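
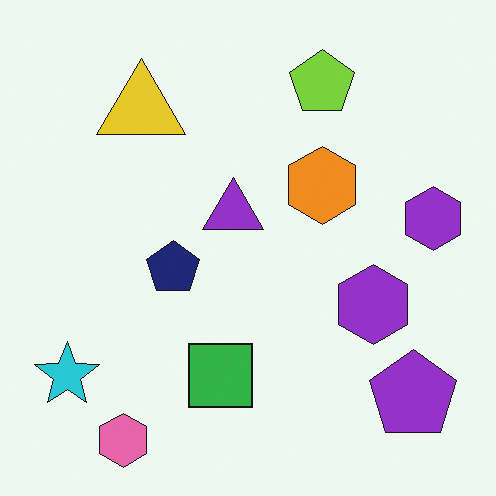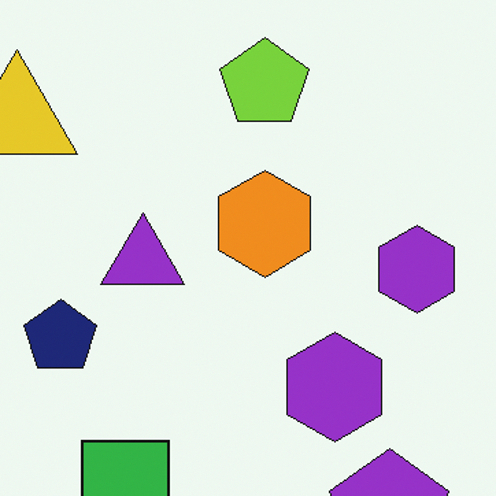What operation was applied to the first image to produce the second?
The second image is the first cropped to a modestly smaller region and rescaled.

The visible shapes are larger and the field of view is narrower; shapes near the original edges may be partly or wholly outside the frame — a crop-and-rescale.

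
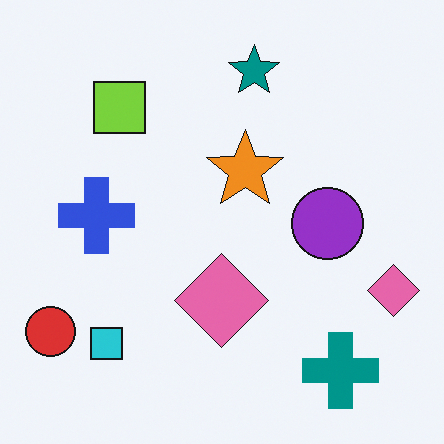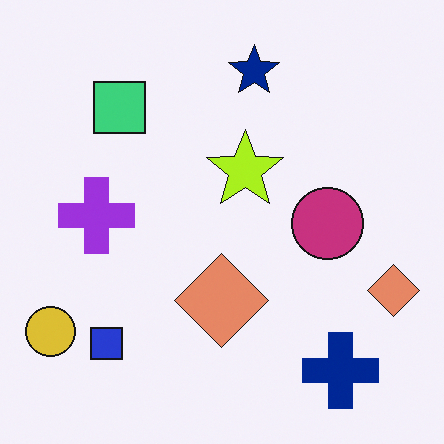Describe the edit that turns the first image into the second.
It was hue-shifted by a small amount.

Every shape's color has rotated by the same amount around the hue wheel — a uniform hue shift.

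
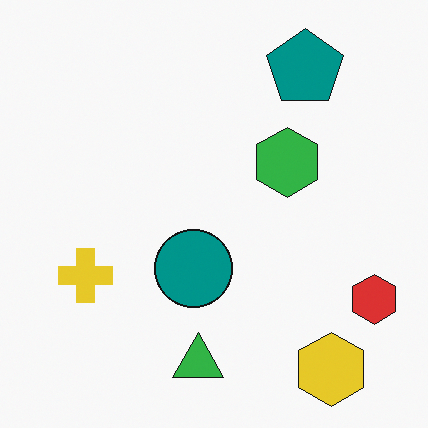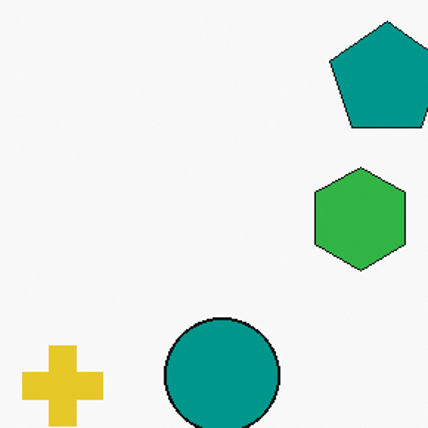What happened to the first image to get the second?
Cropped to a modestly smaller region and rescaled.

The visible shapes are larger and the field of view is narrower; shapes near the original edges may be partly or wholly outside the frame — a crop-and-rescale.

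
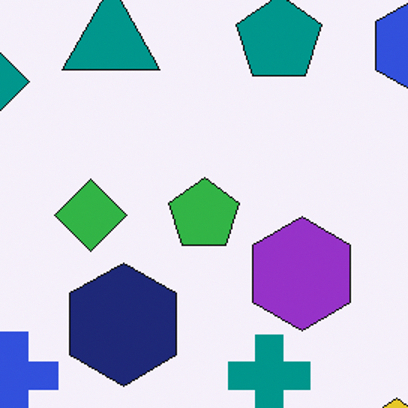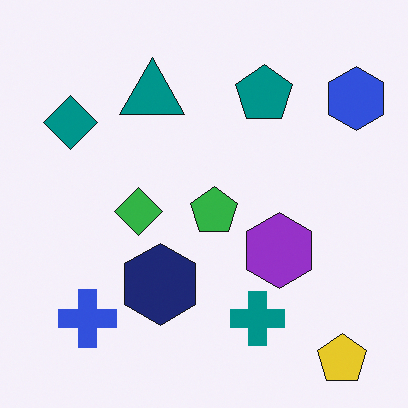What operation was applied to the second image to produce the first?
This is the original image cropped to a modestly smaller region and rescaled.

The visible shapes are larger and the field of view is narrower; shapes near the original edges may be partly or wholly outside the frame — a crop-and-rescale.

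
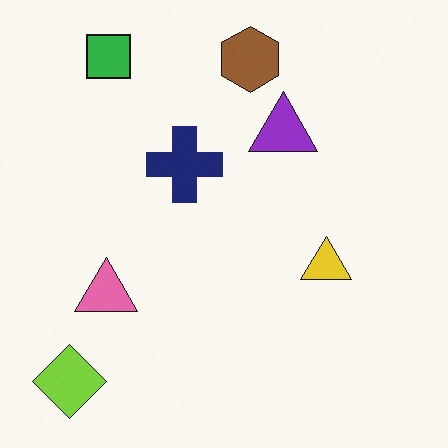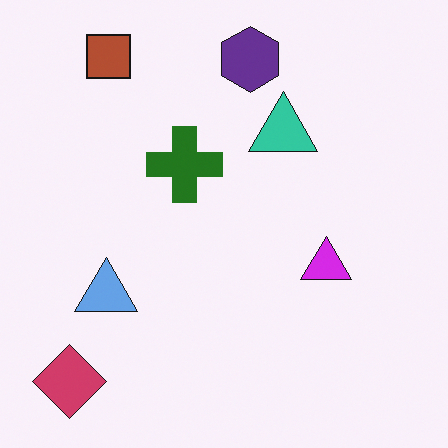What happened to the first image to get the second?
The transformation is: hue-shifted through roughly half the color wheel.

Every shape's color has rotated by the same amount around the hue wheel — a uniform hue shift.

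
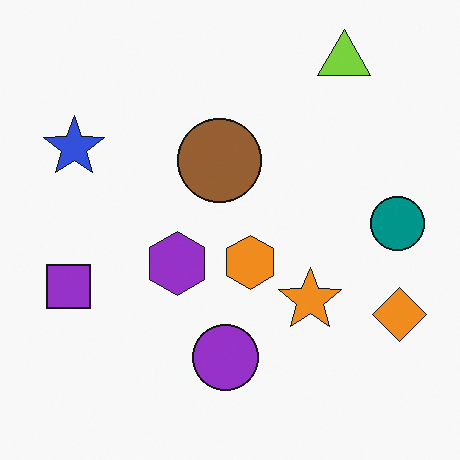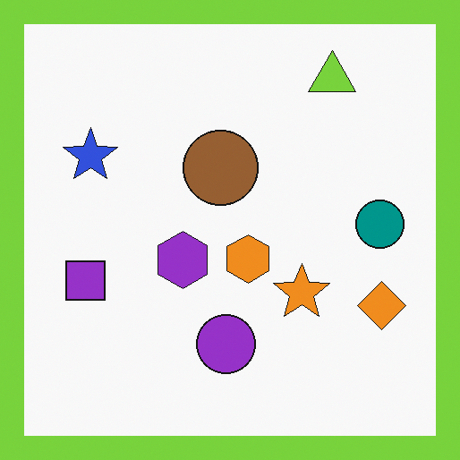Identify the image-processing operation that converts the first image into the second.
The image was framed with a lime border.

A solid lime frame runs around the edge of the second image, with the content slightly shrunk inside it.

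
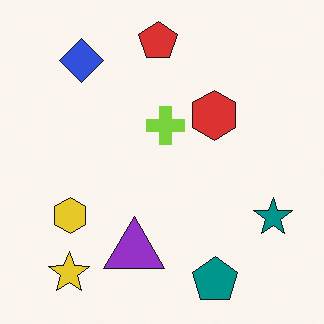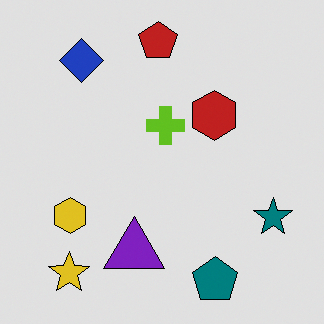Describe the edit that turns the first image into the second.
This is the original image posterized to a reduced palette.

Each flat color has snapped to a coarser quantized level — most visibly, the near-white background has dropped to a flat grey.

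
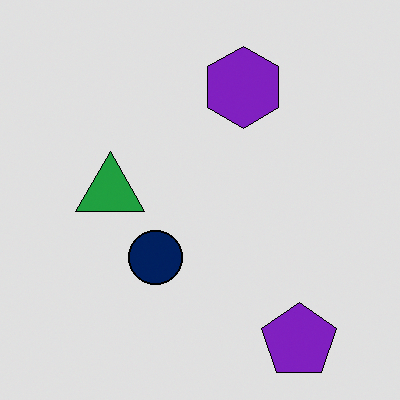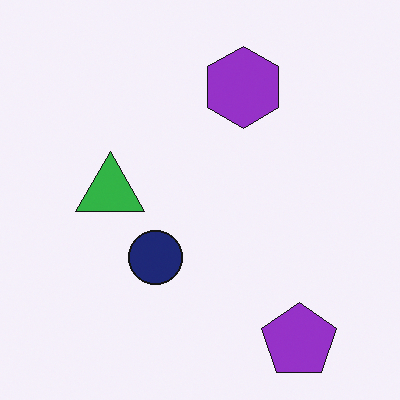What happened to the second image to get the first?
This is the original image moderately posterized.

Each flat color has snapped to a coarser quantized level — most visibly, the near-white background has dropped to a flat grey.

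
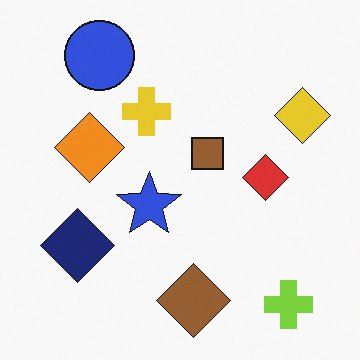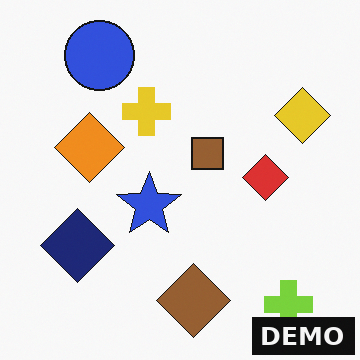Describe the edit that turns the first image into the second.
The second image is the first watermarked with the text "DEMO" in the lower-right corner.

A dark label reading "DEMO" appears in the lower-right corner.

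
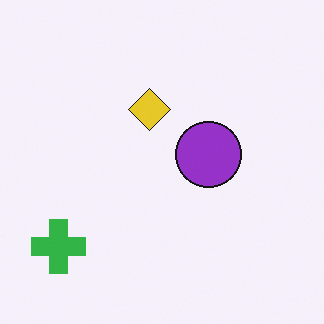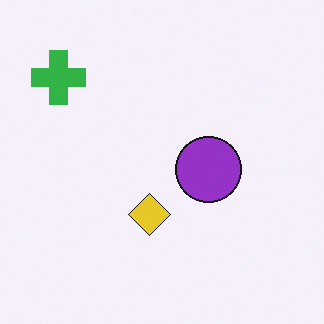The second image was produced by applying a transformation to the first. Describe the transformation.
This is the original image flipped vertically (top ↔ bottom).

The green cross is in the bottom-left of the first image and the top-left of the second — shapes on opposite sides of the horizontal midline have swapped in a mirror flip.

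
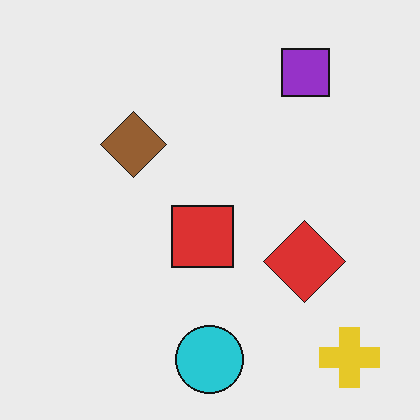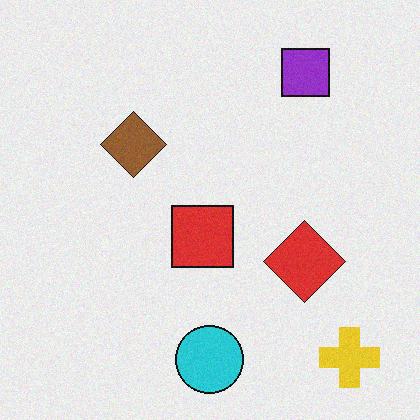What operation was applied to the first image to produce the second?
It was degraded with subtle gaussian noise.

Random speckle covers the whole image, including the flat background.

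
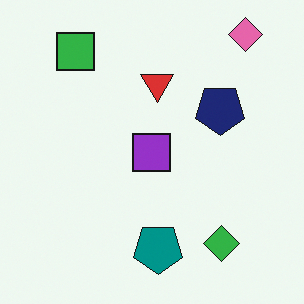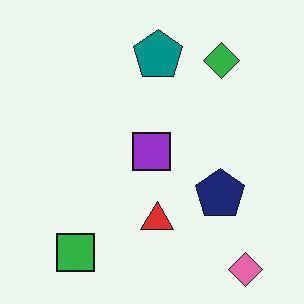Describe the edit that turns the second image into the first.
It was flipped vertically (top ↔ bottom).

The pink diamond is in the bottom-right of the second image and the top-right of the first — shapes on opposite sides of the horizontal midline have swapped in a mirror flip.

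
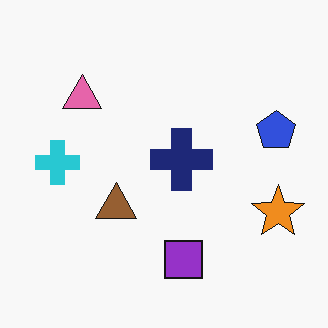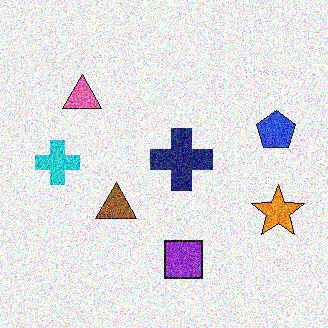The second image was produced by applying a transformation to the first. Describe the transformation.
The image was degraded with heavy additive noise.

Random speckle covers the whole image, including the flat background.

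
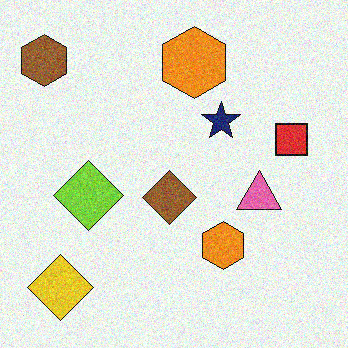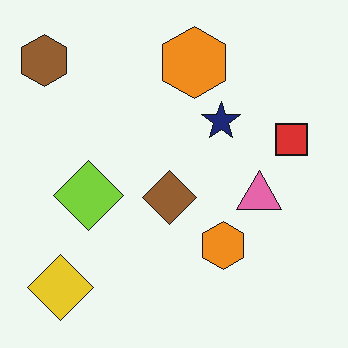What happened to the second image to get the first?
The transformation is: degraded with moderate additive noise.

Random speckle covers the whole image, including the flat background.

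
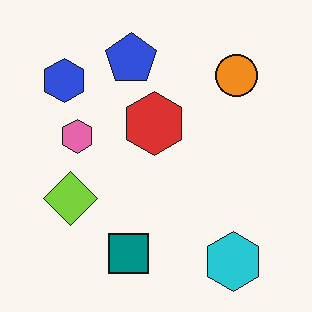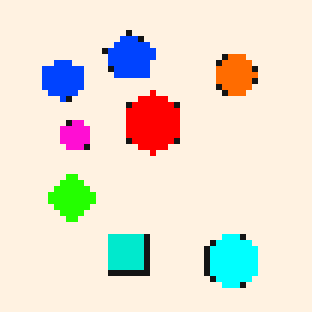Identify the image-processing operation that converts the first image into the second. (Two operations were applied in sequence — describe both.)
The second image is the first pixelated into visible square blocks, then made much more vivid (saturation change).

Shapes are reduced to large square blocks; fine edges and outlines are lost — a downscale-then-upscale (mosaic) effect. All colors are more vivid — a global saturation change.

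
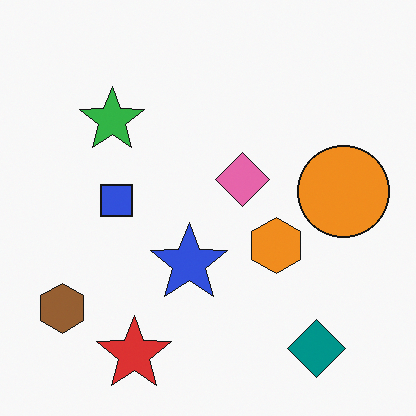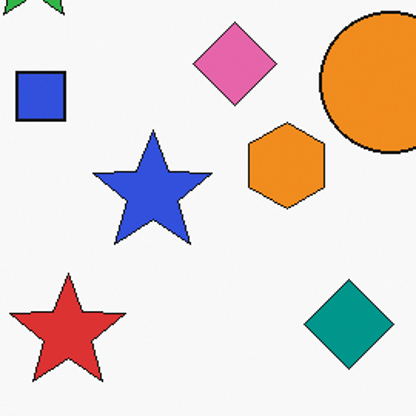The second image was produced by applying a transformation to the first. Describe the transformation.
This is the original image cropped to a modestly smaller region and rescaled.

The visible shapes are larger and the field of view is narrower; shapes near the original edges may be partly or wholly outside the frame — a crop-and-rescale.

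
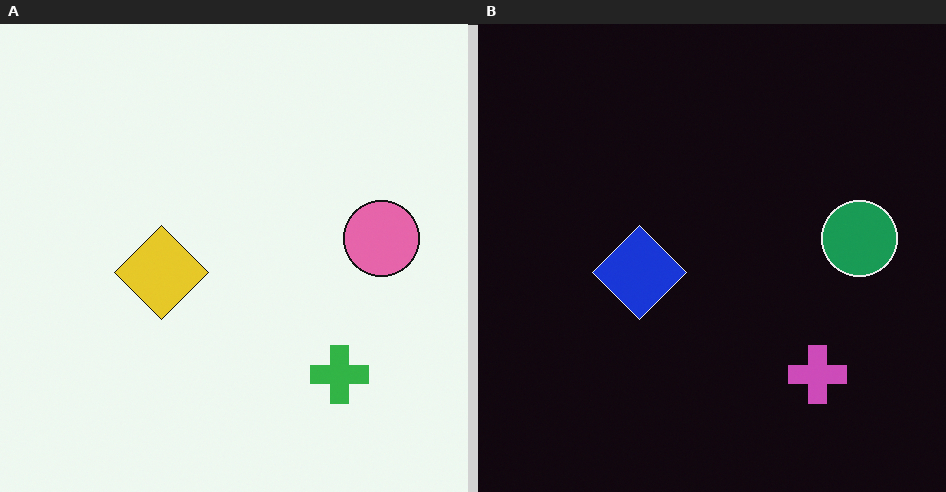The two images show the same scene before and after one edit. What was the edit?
Color-inverted (negative).

The light background has become dark and every shape's color is its complement — a photographic negative.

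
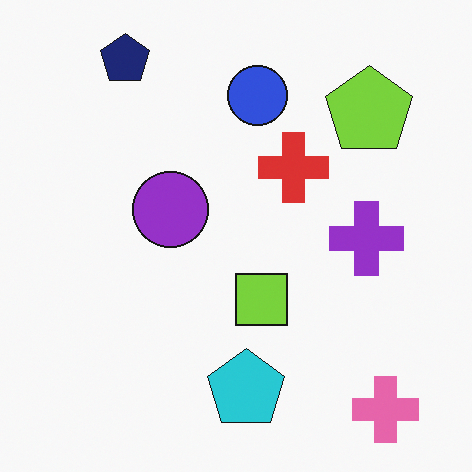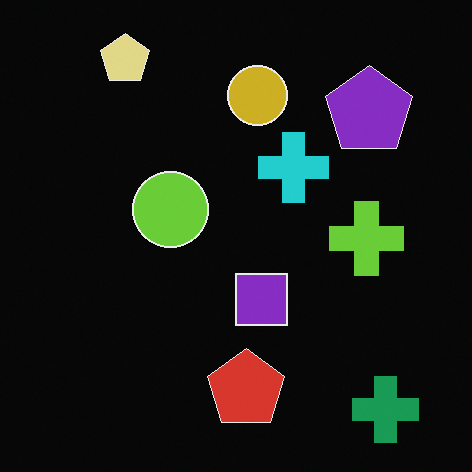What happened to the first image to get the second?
Color-inverted (negative).

The light background has become dark and every shape's color is its complement — a photographic negative.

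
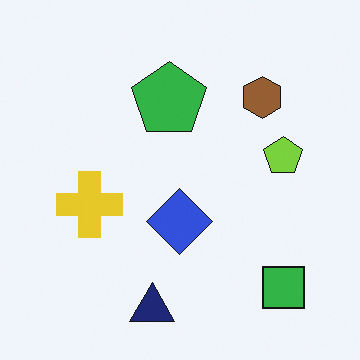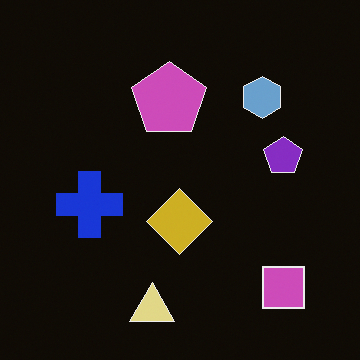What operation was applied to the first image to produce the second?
The transformation is: color-inverted (negative).

The light background has become dark and every shape's color is its complement — a photographic negative.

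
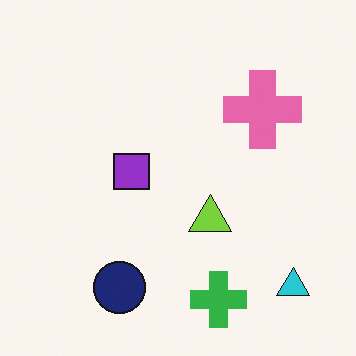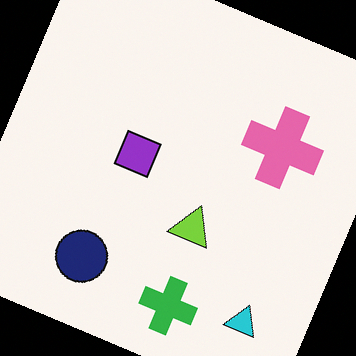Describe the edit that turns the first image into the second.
The image was rotated clockwise by a clearly visible amount.

Every shape is tilted by the same angle and the image corners show triangular fill wedges — a whole-image rotation by a non-right angle.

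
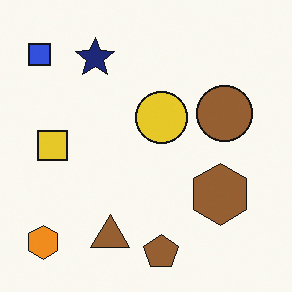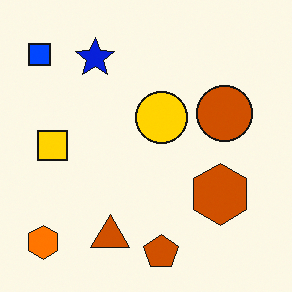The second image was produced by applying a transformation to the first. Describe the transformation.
The image was made much more vivid (saturation change).

All colors are more vivid — a global saturation change.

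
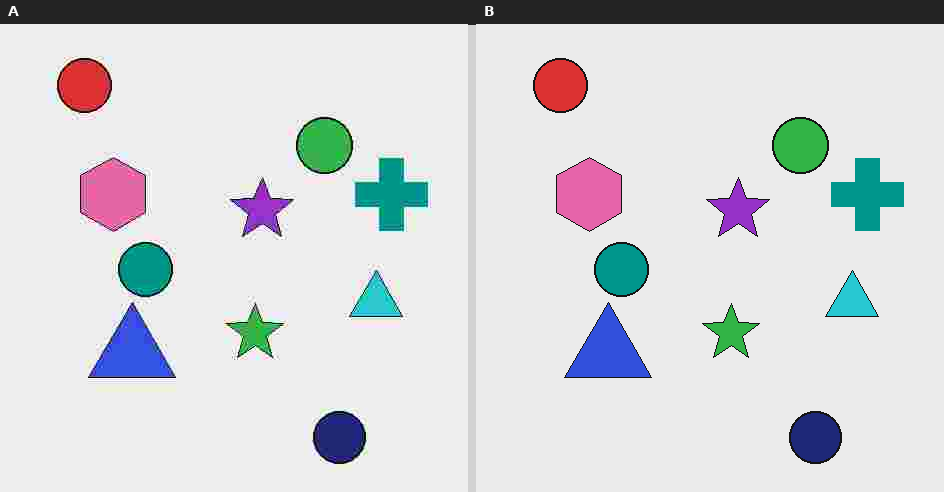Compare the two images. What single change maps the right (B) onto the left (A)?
The image was heavily JPEG-compressed with obvious blocking artifacts.

Blocky 8×8 compression artifacts appear around shape edges and the flat background shows ringing — characteristic JPEG degradation.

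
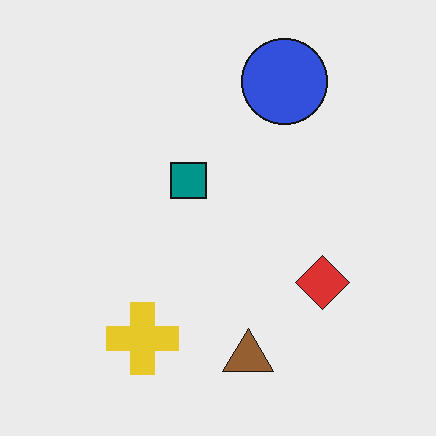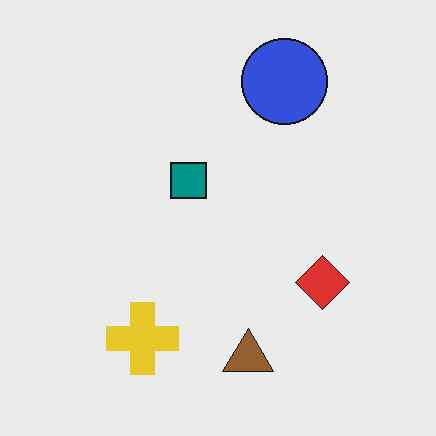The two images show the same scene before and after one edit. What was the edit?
The transformation is: JPEG-compressed with visible artifacts.

Blocky 8×8 compression artifacts appear around shape edges and the flat background shows ringing — characteristic JPEG degradation.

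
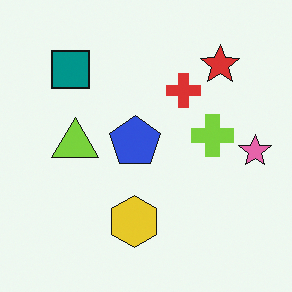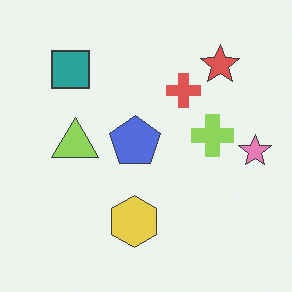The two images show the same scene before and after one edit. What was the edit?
The transformation is: given slightly reduced contrast.

Tones are pushed toward mid-grey across the whole image — a global contrast change.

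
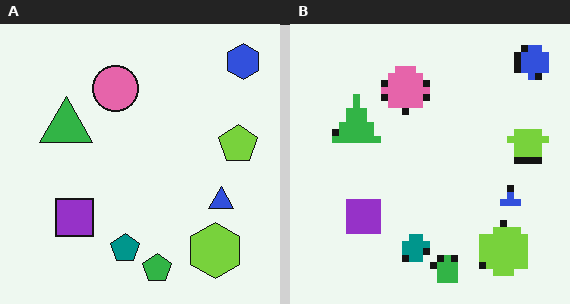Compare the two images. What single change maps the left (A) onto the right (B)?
This is the original image pixelated into visible square blocks.

Shapes are reduced to large square blocks; fine edges and outlines are lost — a downscale-then-upscale (mosaic) effect.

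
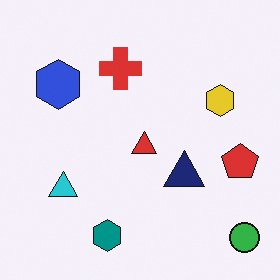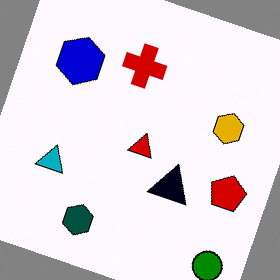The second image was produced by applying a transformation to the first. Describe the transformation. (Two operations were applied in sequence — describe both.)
The second image is the first given much higher contrast, then rotated clockwise by a clearly visible amount.

Tones are pushed away from mid-grey across the whole image — a global contrast change. Every shape is tilted by the same angle and the image corners show triangular fill wedges — a whole-image rotation by a non-right angle.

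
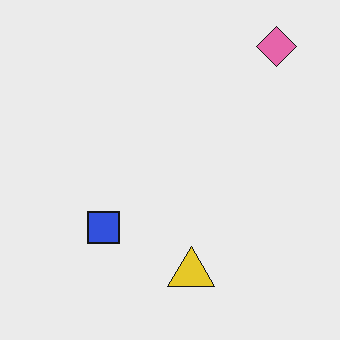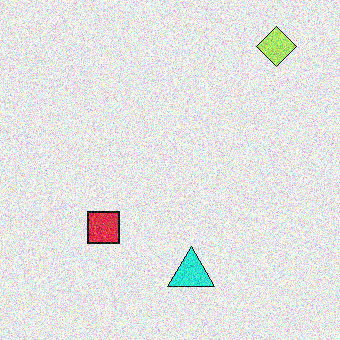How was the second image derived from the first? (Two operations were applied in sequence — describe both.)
This is the original image hue-shifted by a moderate amount, then degraded with visible gaussian noise.

Every shape's color has rotated by the same amount around the hue wheel — a uniform hue shift. Random speckle covers the whole image, including the flat background.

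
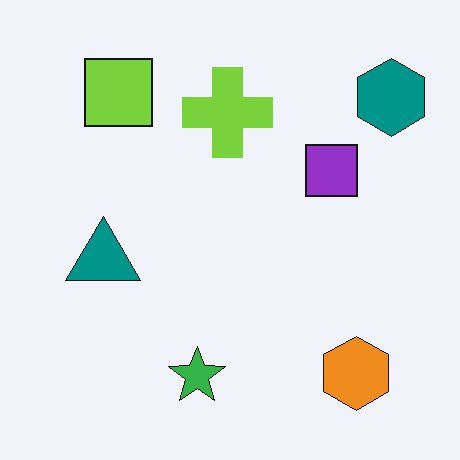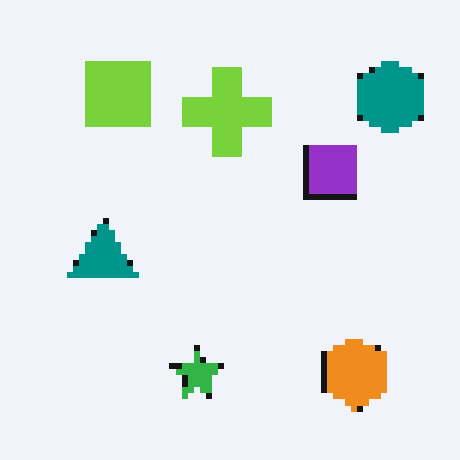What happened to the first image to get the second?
The image was pixelated into visible square blocks.

Shapes are reduced to large square blocks; fine edges and outlines are lost — a downscale-then-upscale (mosaic) effect.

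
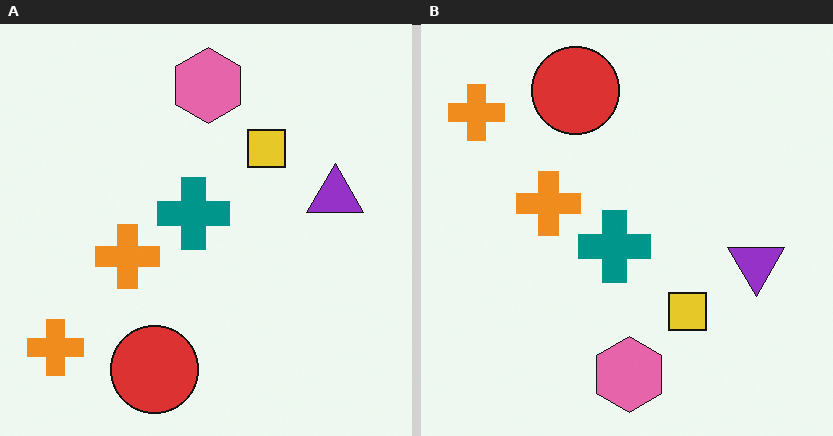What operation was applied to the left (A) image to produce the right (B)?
It was flipped vertically (top ↔ bottom).

The pink hexagon is in the top of the left (A) image and the bottom of the right (B) — shapes on opposite sides of the horizontal midline have swapped in a mirror flip.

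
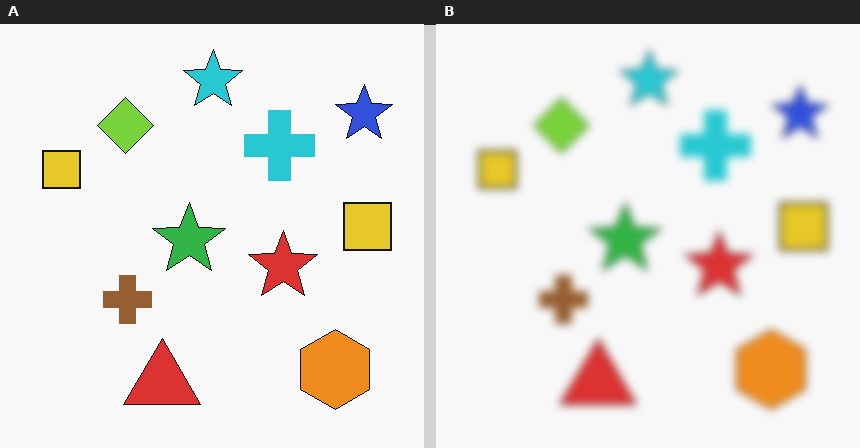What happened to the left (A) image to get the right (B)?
The right (B) image is the left (A) moderately blurred.

Shape edges and outlines are uniformly softened across the whole image.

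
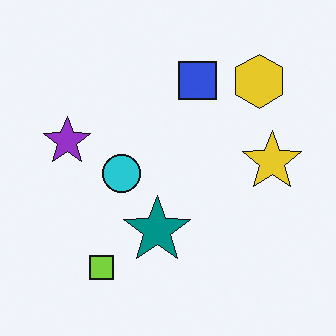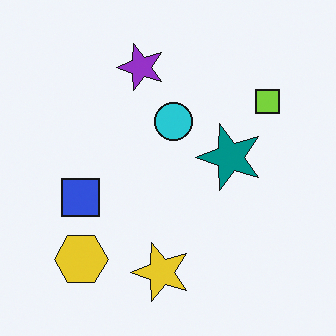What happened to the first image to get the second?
It was transposed (reflected across the top-left ↔ bottom-right diagonal).

Shapes have swapped their row and column positions — what was in the top-right is now in the bottom-left — a diagonal reflection.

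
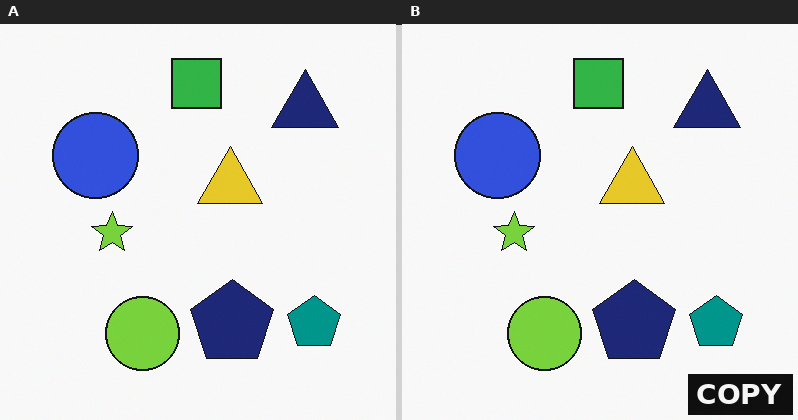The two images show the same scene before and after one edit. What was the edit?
This is the original image watermarked with the text "COPY" in the lower-right corner.

A dark label reading "COPY" appears in the lower-right corner.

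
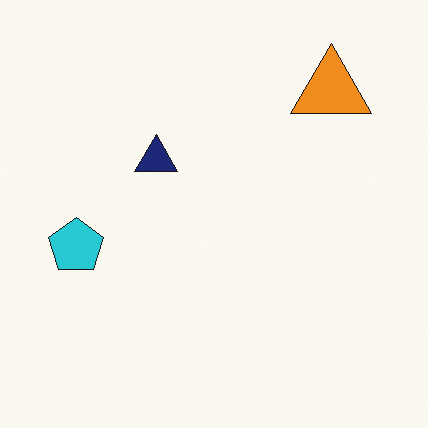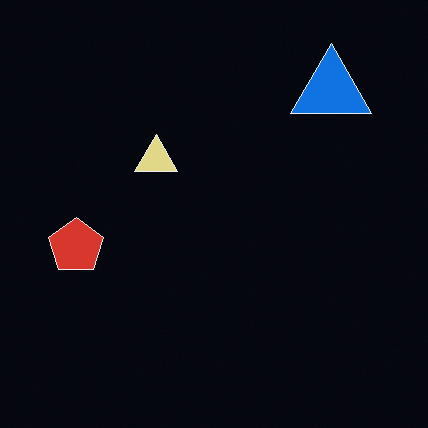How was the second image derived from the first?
The transformation is: color-inverted (negative).

The light background has become dark and every shape's color is its complement — a photographic negative.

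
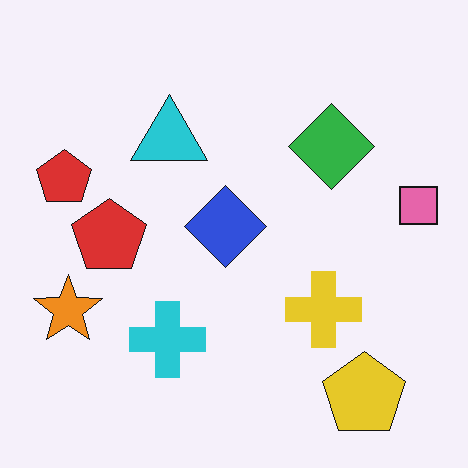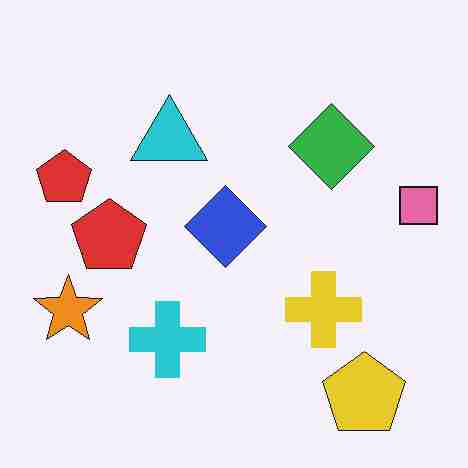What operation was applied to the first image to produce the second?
The transformation is: degraded with heavy JPEG compression.

Blocky 8×8 compression artifacts appear around shape edges and the flat background shows ringing — characteristic JPEG degradation.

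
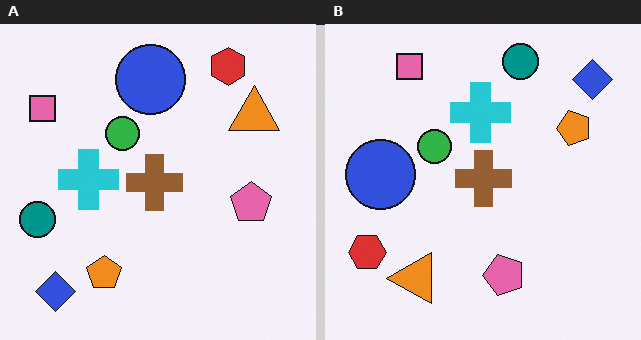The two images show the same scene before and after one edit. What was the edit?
The right (B) image is the left (A) transposed (reflected across the top-left ↔ bottom-right diagonal).

Shapes have swapped their row and column positions — what was in the top-right is now in the bottom-left — a diagonal reflection.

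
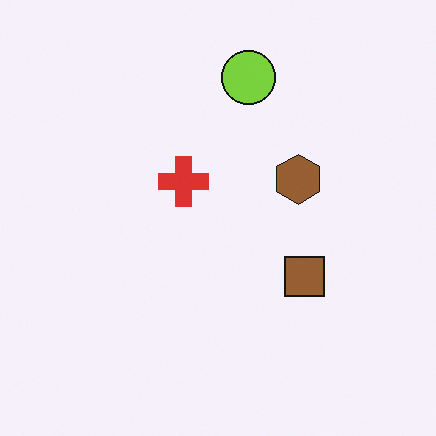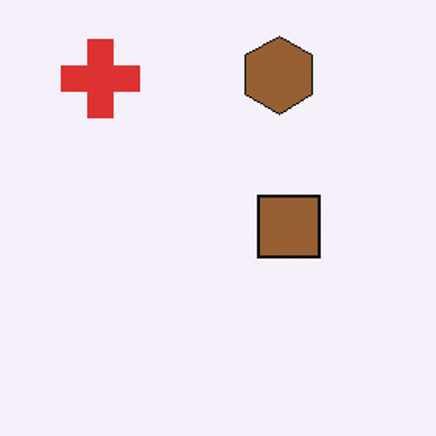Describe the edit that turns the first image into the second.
The image was cropped slightly and scaled back up.

The visible shapes are larger and the field of view is narrower; shapes near the original edges may be partly or wholly outside the frame — a crop-and-rescale.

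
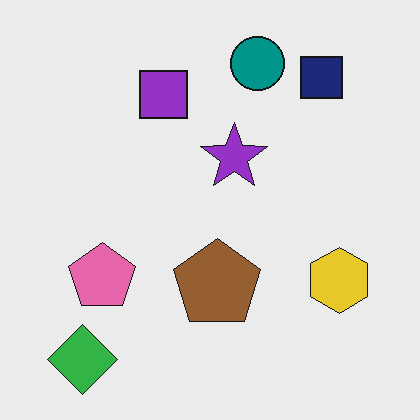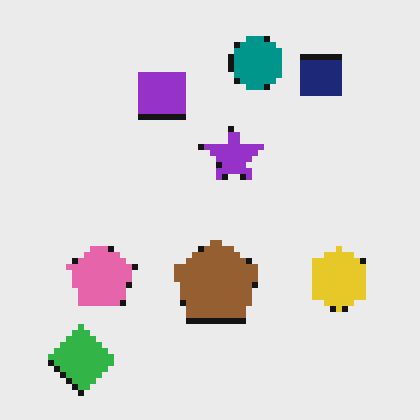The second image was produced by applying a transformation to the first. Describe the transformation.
The transformation is: pixelated into visible square blocks.

Shapes are reduced to large square blocks; fine edges and outlines are lost — a downscale-then-upscale (mosaic) effect.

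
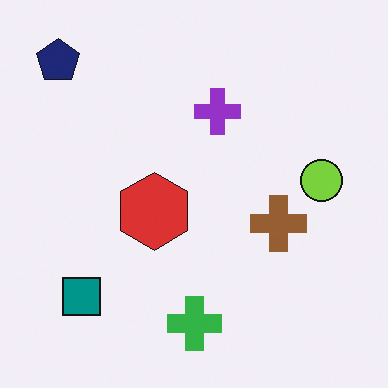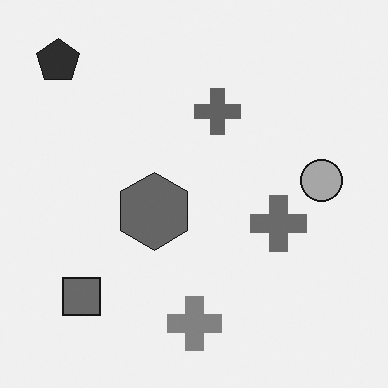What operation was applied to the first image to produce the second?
This is the original image converted to grayscale.

All color is removed — every shape is now a shade of grey.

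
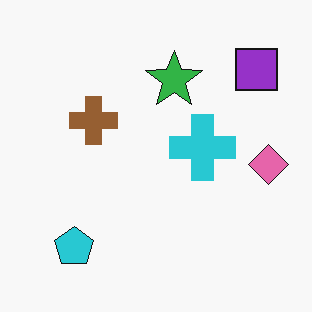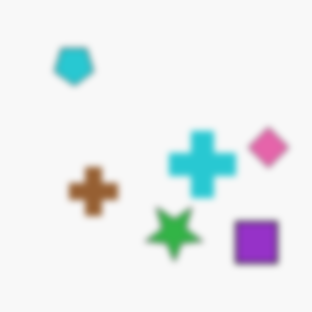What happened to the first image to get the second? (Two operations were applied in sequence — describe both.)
The image was flipped vertically (top ↔ bottom), then moderately blurred.

The cyan pentagon is in the bottom-left of the first image and the top-left of the second — shapes on opposite sides of the horizontal midline have swapped in a mirror flip. Shape edges and outlines are uniformly softened across the whole image.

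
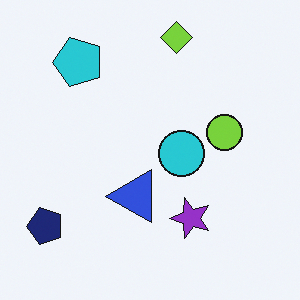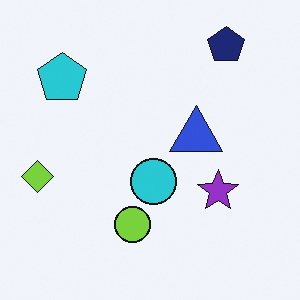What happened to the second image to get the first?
The image was transposed (reflected across the top-left ↔ bottom-right diagonal).

Shapes have swapped their row and column positions — what was in the top-right is now in the bottom-left — a diagonal reflection.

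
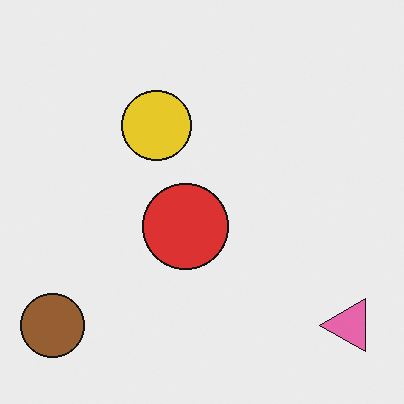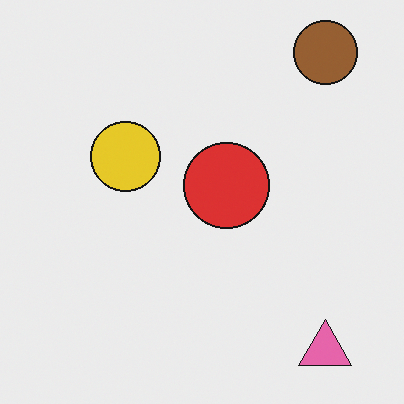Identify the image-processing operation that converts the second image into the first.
The image was transposed (reflected across the top-left ↔ bottom-right diagonal).

Shapes have swapped their row and column positions — what was in the top-right is now in the bottom-left — a diagonal reflection.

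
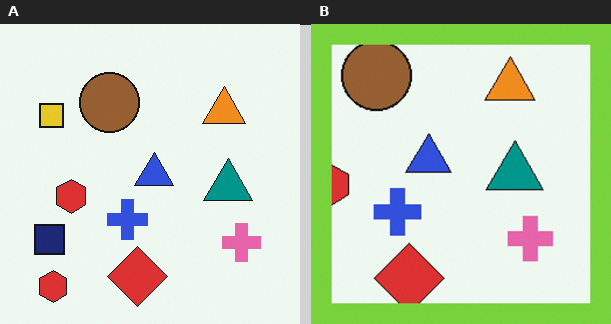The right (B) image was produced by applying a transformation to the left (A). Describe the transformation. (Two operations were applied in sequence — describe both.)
The transformation is: cropped slightly and scaled back up, then framed with a lime border.

The visible shapes are larger and the field of view is narrower; shapes near the original edges may be partly or wholly outside the frame — a crop-and-rescale. A solid lime frame runs around the edge of the right (B) image, with the content slightly shrunk inside it.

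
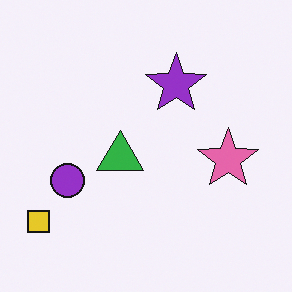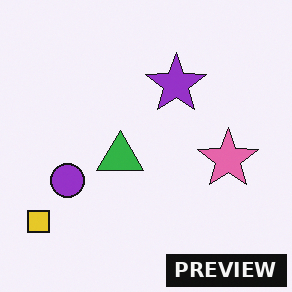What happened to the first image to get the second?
The transformation is: watermarked with the text "PREVIEW" in the lower-right corner.

A dark label reading "PREVIEW" appears in the lower-right corner.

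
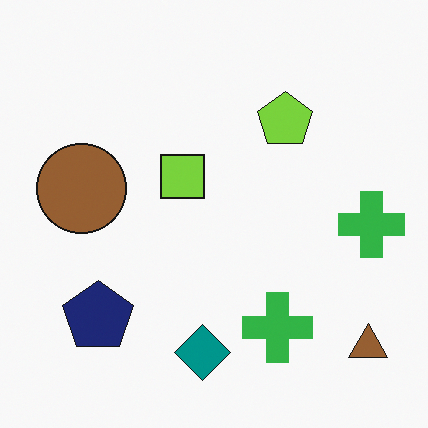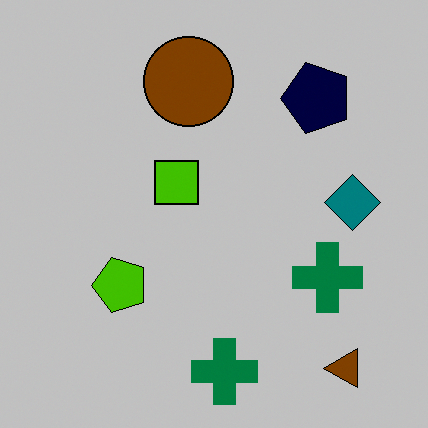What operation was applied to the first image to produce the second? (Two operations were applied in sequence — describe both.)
It was heavily posterized to just a handful of flat colors, then transposed (reflected across the top-left ↔ bottom-right diagonal).

Each flat color has snapped to a coarser quantized level — most visibly, the near-white background has dropped to a flat grey. Shapes have swapped their row and column positions — what was in the top-right is now in the bottom-left — a diagonal reflection.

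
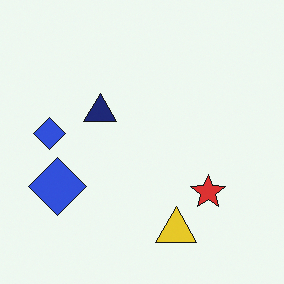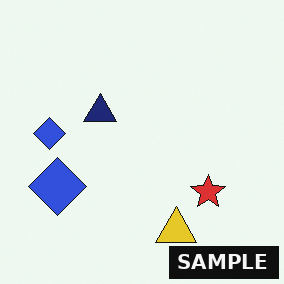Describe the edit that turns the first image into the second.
Watermarked with the text "SAMPLE" in the lower-right corner.

A dark label reading "SAMPLE" appears in the lower-right corner.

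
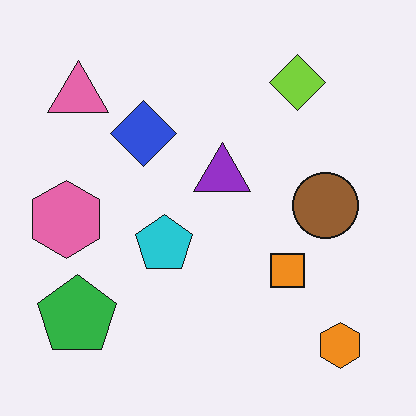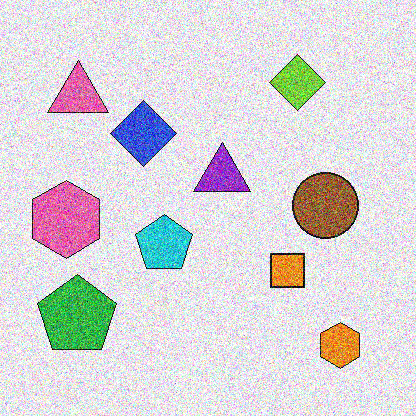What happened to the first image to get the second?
This is the original image degraded with a thick layer of grain.

Random speckle covers the whole image, including the flat background.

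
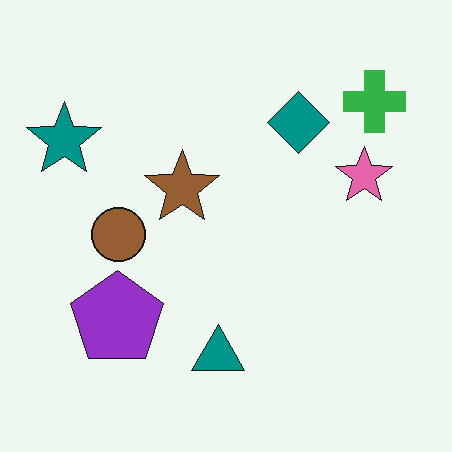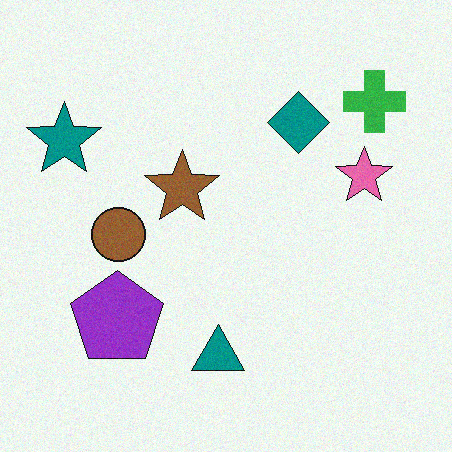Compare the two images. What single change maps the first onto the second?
The transformation is: degraded with subtle gaussian noise.

Random speckle covers the whole image, including the flat background.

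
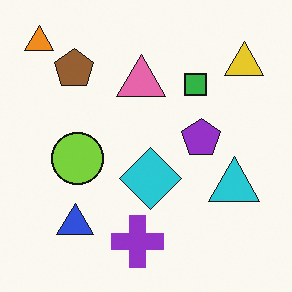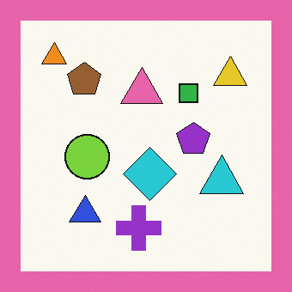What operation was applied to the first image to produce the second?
Framed with a pink border.

A solid pink frame runs around the edge of the second image, with the content slightly shrunk inside it.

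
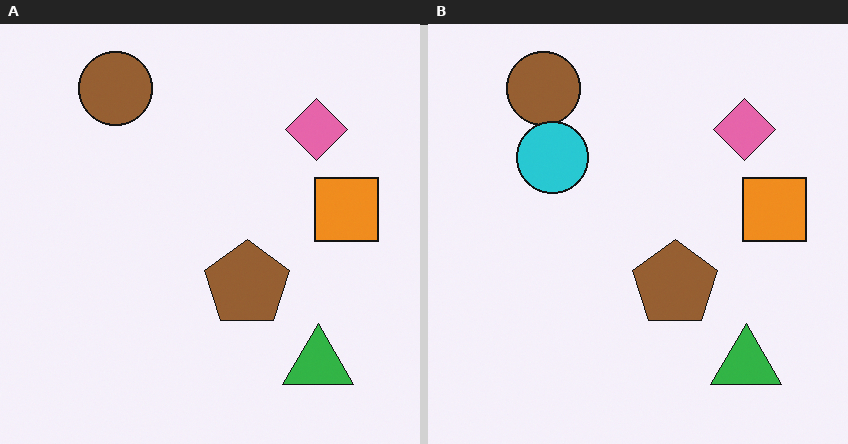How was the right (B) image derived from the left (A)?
It was overlaid with an additional cyan circle.

A cyan circle appears in the right (B) image that is absent from the left (A).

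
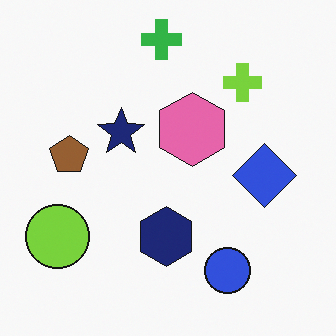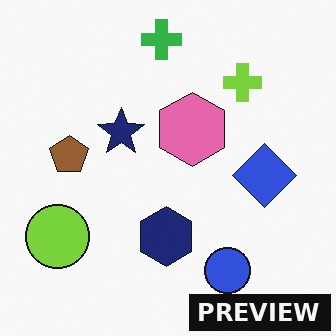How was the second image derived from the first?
This is the original image watermarked with the text "PREVIEW" in the lower-right corner.

A dark label reading "PREVIEW" appears in the lower-right corner.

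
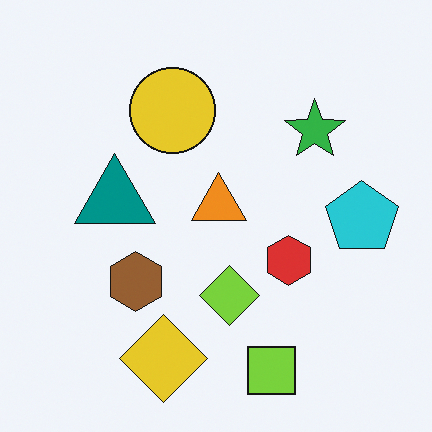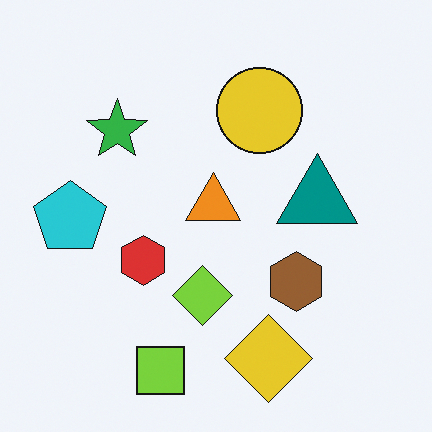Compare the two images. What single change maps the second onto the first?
The first image is the second flipped horizontally (left ↔ right).

The cyan pentagon is in the left of the second image and the right of the first — shapes on opposite sides of the vertical midline have swapped in a mirror flip.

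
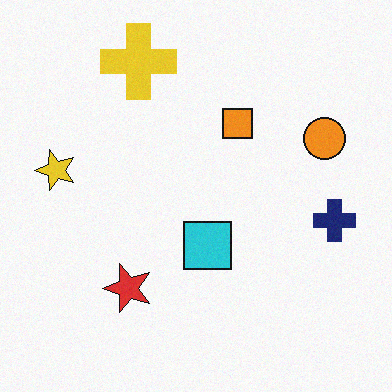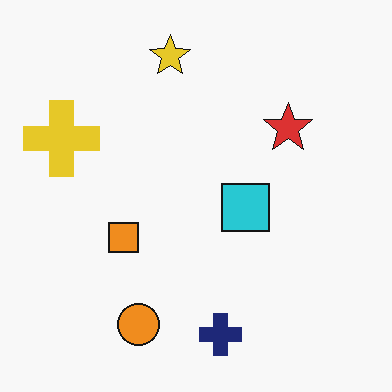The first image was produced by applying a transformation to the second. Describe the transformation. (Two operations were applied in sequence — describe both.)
It was transposed (reflected across the top-left ↔ bottom-right diagonal), then degraded with a light layer of grain.

Shapes have swapped their row and column positions — what was in the top-right is now in the bottom-left — a diagonal reflection. Random speckle covers the whole image, including the flat background.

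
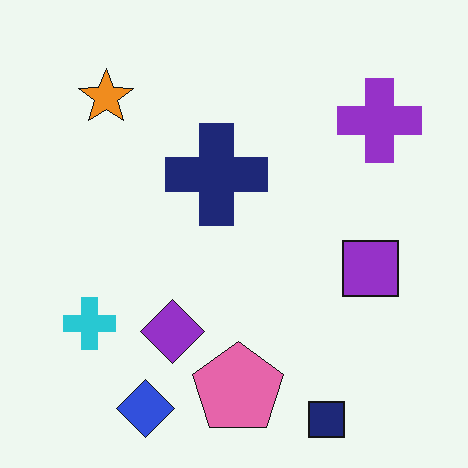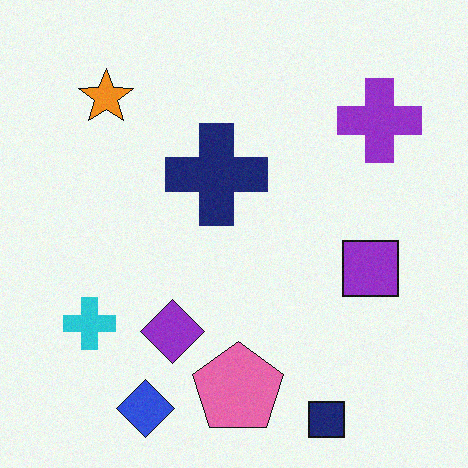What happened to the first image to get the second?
The transformation is: degraded with light additive noise.

Random speckle covers the whole image, including the flat background.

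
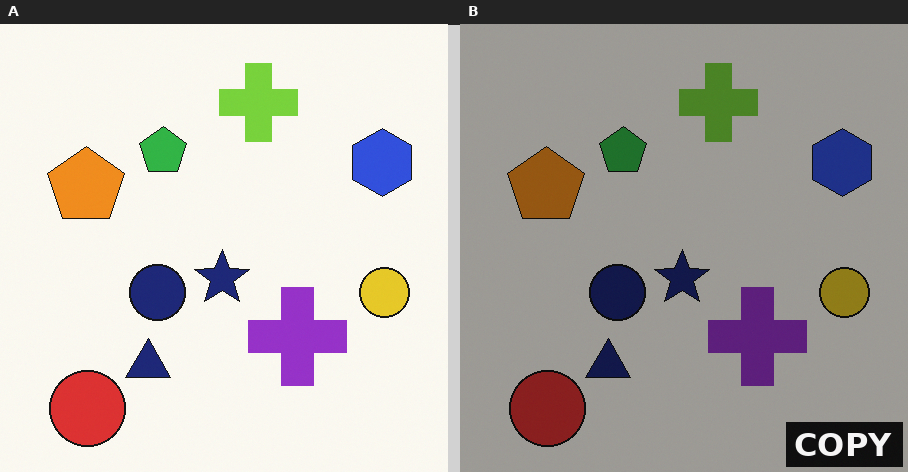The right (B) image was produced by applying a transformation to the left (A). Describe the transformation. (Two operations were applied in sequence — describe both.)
Darkened a lot, then watermarked with the text "COPY" in the lower-right corner.

Every pixel — background and shapes alike — is uniformly darkened. A dark label reading "COPY" appears in the lower-right corner.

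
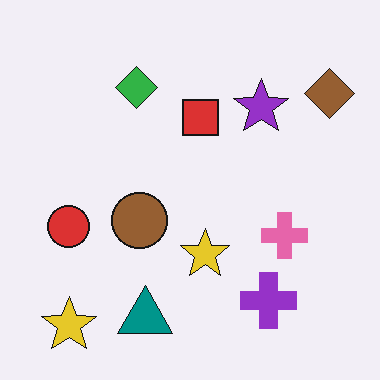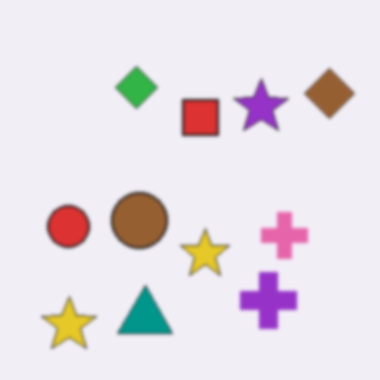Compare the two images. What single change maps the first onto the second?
The transformation is: given a subtle gaussian blur.

Shape edges and outlines are uniformly softened across the whole image.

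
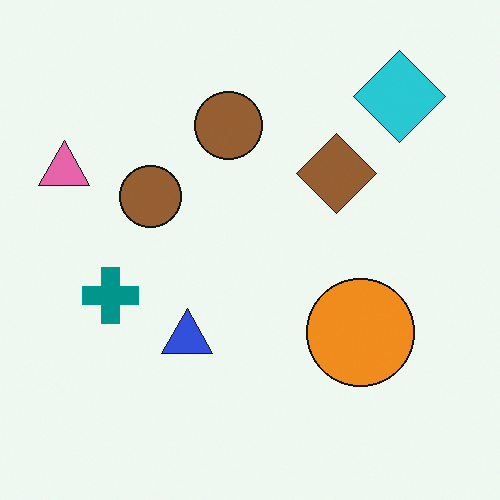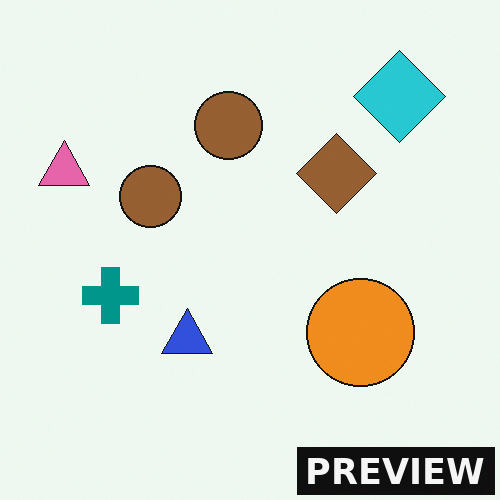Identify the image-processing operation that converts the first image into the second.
It was watermarked with the text "PREVIEW" in the lower-right corner.

A dark label reading "PREVIEW" appears in the lower-right corner.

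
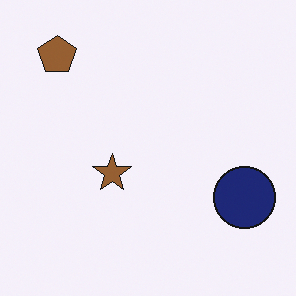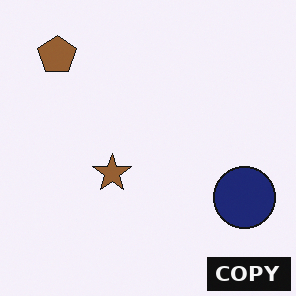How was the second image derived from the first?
The transformation is: watermarked with the text "COPY" in the lower-right corner.

A dark label reading "COPY" appears in the lower-right corner.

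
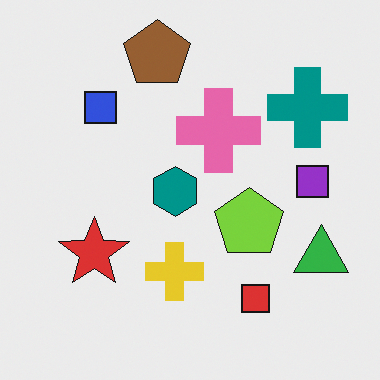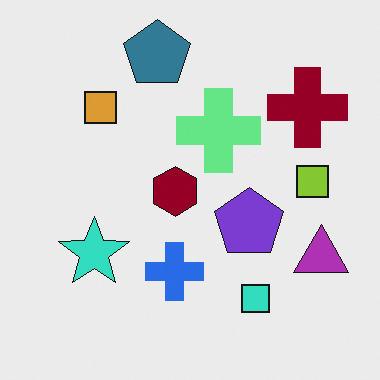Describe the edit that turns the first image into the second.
The second image is the first hue-shifted through roughly half the color wheel.

Every shape's color has rotated by the same amount around the hue wheel — a uniform hue shift.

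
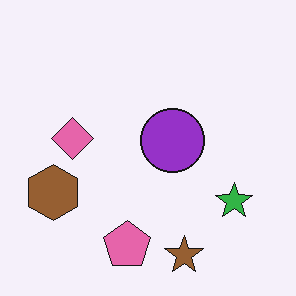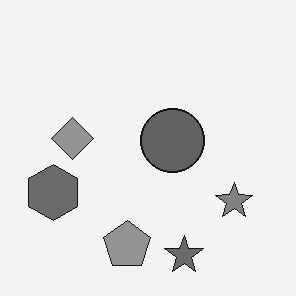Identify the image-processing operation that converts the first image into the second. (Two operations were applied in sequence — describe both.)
It was converted to grayscale, then JPEG-compressed with visible artifacts.

All color is removed — every shape is now a shade of grey. Blocky 8×8 compression artifacts appear around shape edges and the flat background shows ringing — characteristic JPEG degradation.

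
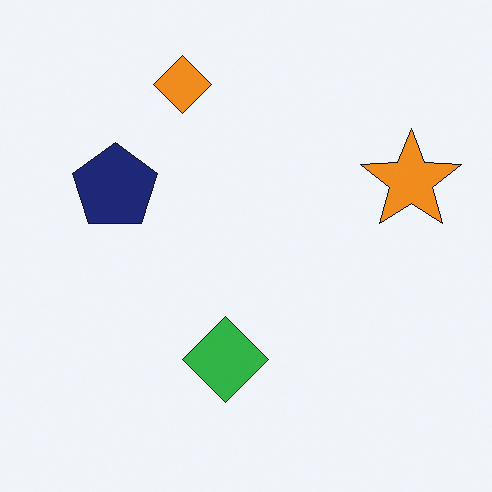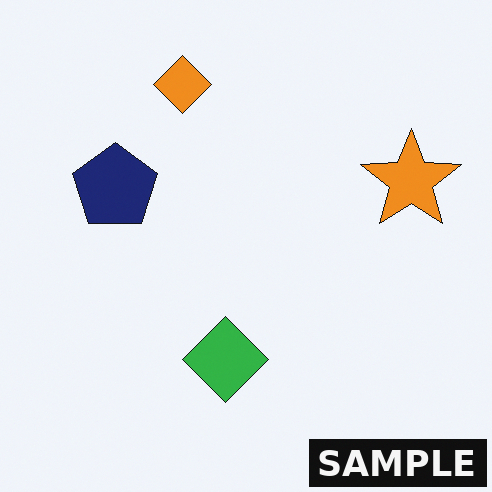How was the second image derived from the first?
The second image is the first watermarked with the text "SAMPLE" in the lower-right corner.

A dark label reading "SAMPLE" appears in the lower-right corner.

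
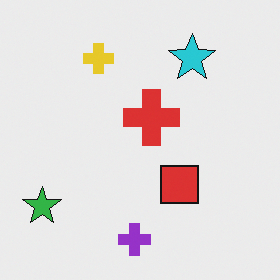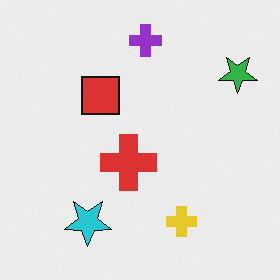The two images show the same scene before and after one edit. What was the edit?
The second image is the first rotated 180°.

The green star sits in the bottom-left of the first image and the top-right of the second — consistent with a whole-image 180° rotation.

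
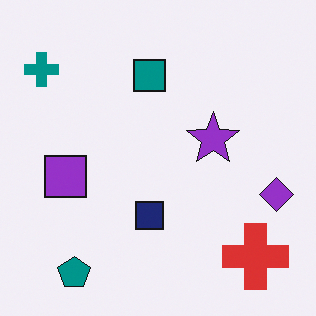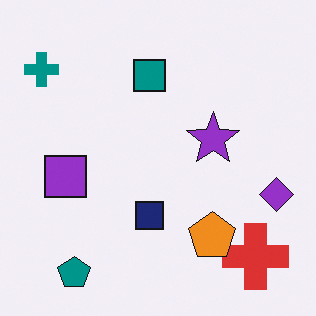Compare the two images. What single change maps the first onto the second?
The second image is the first overlaid with an additional orange pentagon.

An orange pentagon appears in the second image that is absent from the first.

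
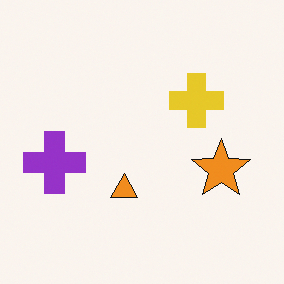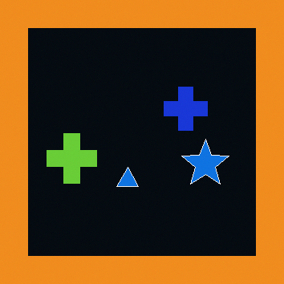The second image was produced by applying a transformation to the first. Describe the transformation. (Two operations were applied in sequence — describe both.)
This is the original image color-inverted (negative), then framed with a orange border.

The light background has become dark and every shape's color is its complement — a photographic negative. A solid orange frame runs around the edge of the second image, with the content slightly shrunk inside it.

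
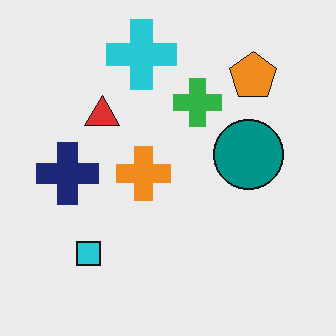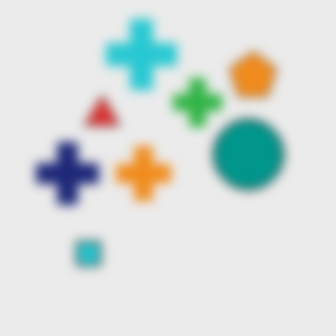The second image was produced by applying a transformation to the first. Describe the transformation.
Strongly gaussian-blurred.

Shape edges and outlines are uniformly softened across the whole image.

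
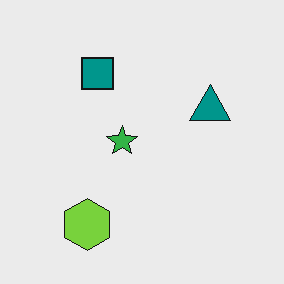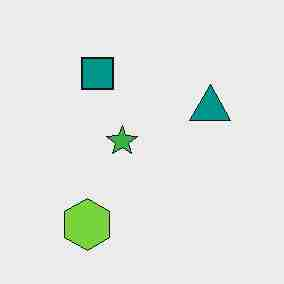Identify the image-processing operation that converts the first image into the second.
It was degraded with heavy JPEG compression.

Blocky 8×8 compression artifacts appear around shape edges and the flat background shows ringing — characteristic JPEG degradation.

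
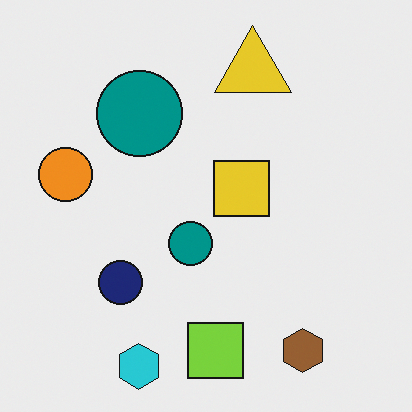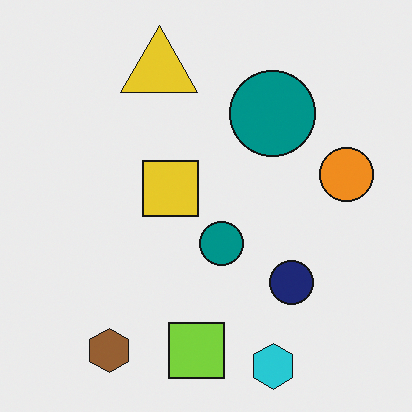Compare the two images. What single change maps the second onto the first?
This is the original image flipped horizontally (left ↔ right).

The orange circle is in the right of the second image and the left of the first — shapes on opposite sides of the vertical midline have swapped in a mirror flip.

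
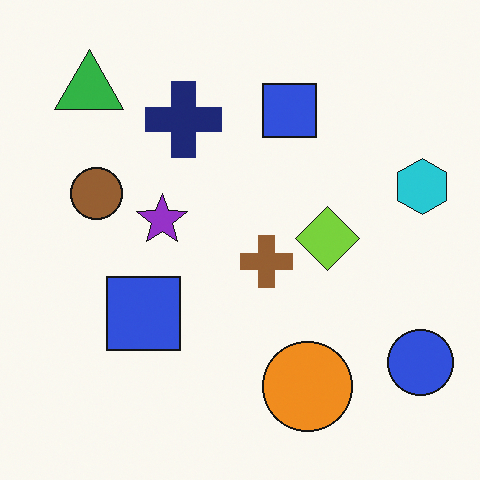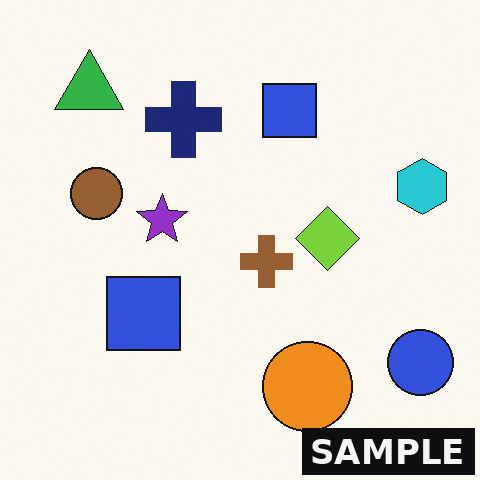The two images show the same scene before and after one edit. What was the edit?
The transformation is: watermarked with the text "SAMPLE" in the lower-right corner.

A dark label reading "SAMPLE" appears in the lower-right corner.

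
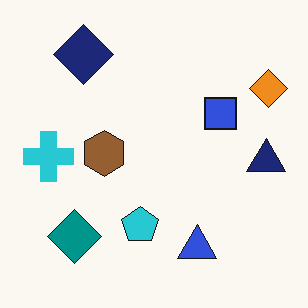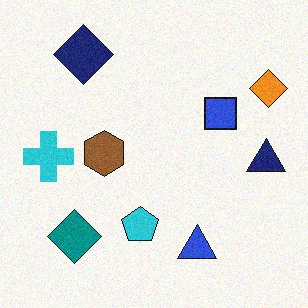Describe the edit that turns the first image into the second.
Degraded with subtle gaussian noise.

Random speckle covers the whole image, including the flat background.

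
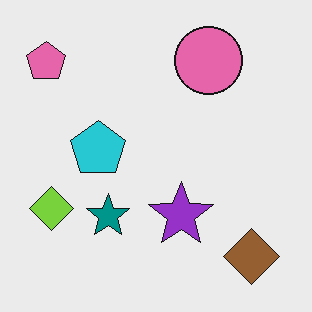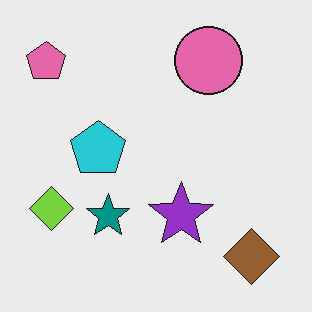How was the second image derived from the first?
The second image is the first JPEG-compressed with visible artifacts.

Blocky 8×8 compression artifacts appear around shape edges and the flat background shows ringing — characteristic JPEG degradation.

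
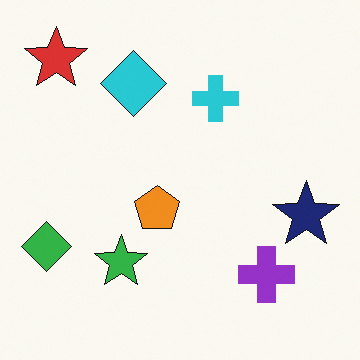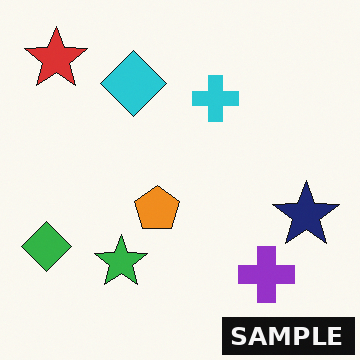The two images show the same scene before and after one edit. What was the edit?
Watermarked with the text "SAMPLE" in the lower-right corner.

A dark label reading "SAMPLE" appears in the lower-right corner.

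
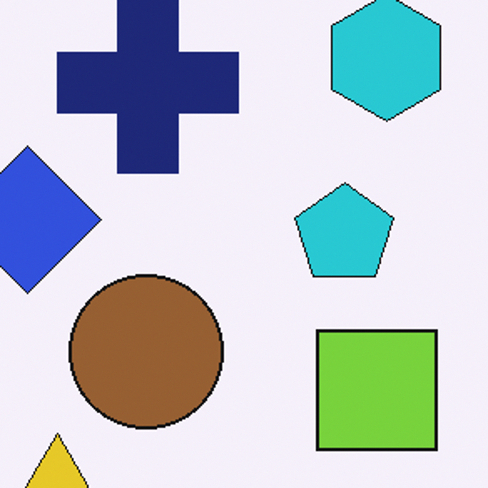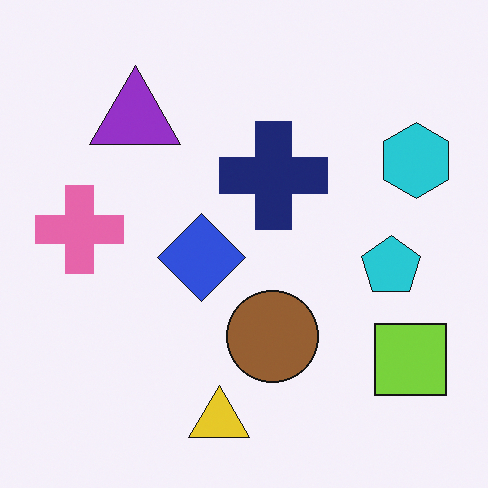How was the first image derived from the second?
It was cropped tightly and scaled back up.

The visible shapes are larger and the field of view is narrower; shapes near the original edges may be partly or wholly outside the frame — a crop-and-rescale.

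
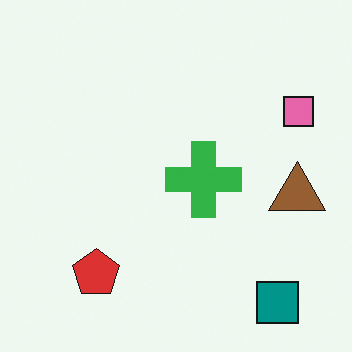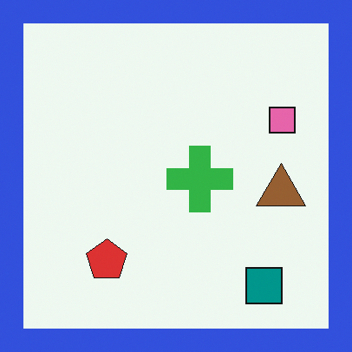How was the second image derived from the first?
The image was framed with a blue border.

A solid blue frame runs around the edge of the second image, with the content slightly shrunk inside it.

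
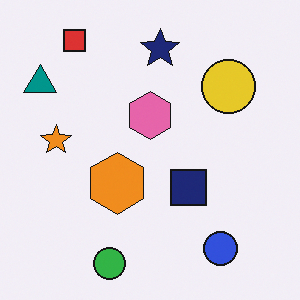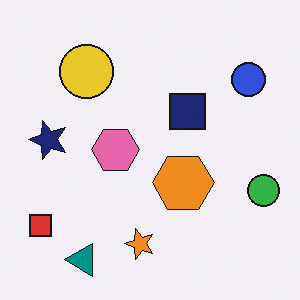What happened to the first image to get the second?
This is the original image rotated 90° counter-clockwise.

The red square sits in the top-left of the first image and the bottom-left of the second — consistent with a whole-image 90° counter-clockwise rotation.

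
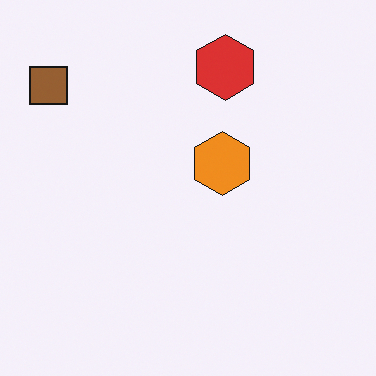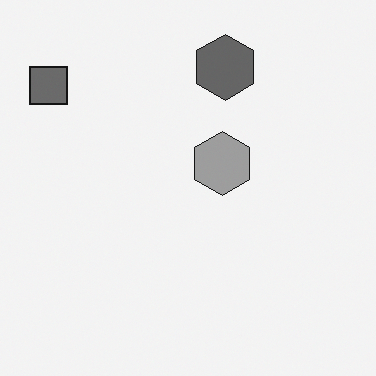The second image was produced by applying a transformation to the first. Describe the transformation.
The transformation is: converted to grayscale.

All color is removed — every shape is now a shade of grey.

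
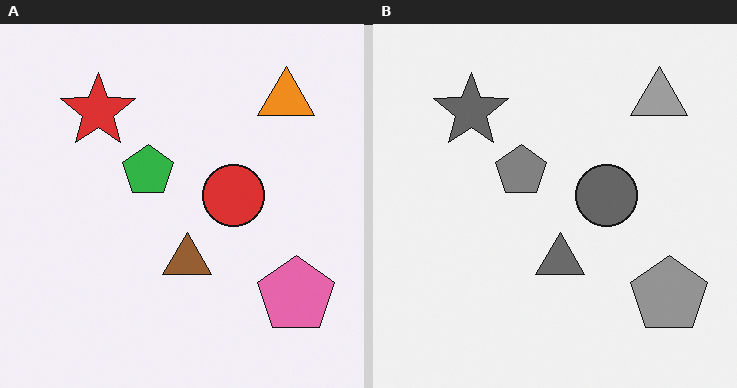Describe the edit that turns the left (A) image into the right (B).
The transformation is: converted to grayscale.

All color is removed — every shape is now a shade of grey.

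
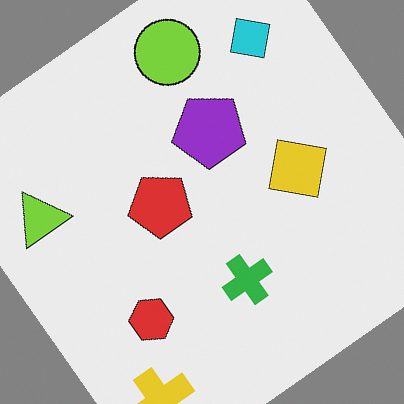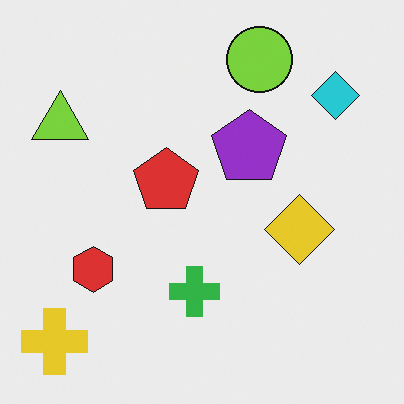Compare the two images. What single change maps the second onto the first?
The first image is the second rotated counter-clockwise by a large amount — several tens of degrees.

Every shape is tilted by the same angle and the image corners show triangular fill wedges — a whole-image rotation by a non-right angle.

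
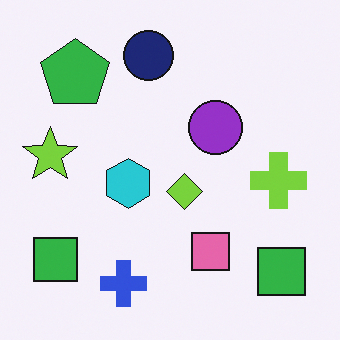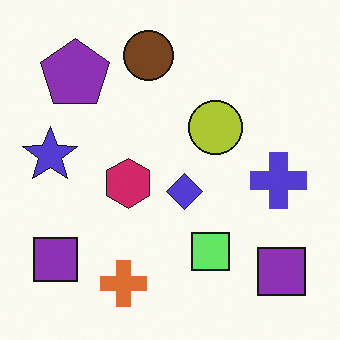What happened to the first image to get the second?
The image was hue-shifted by a moderate amount.

Every shape's color has rotated by the same amount around the hue wheel — a uniform hue shift.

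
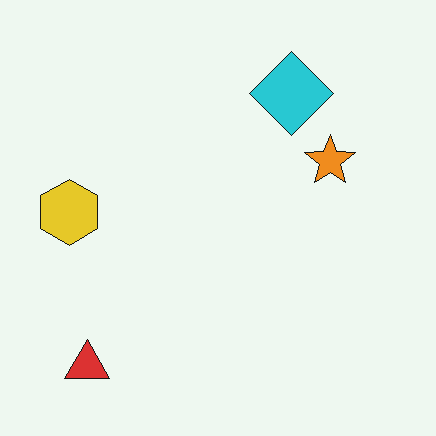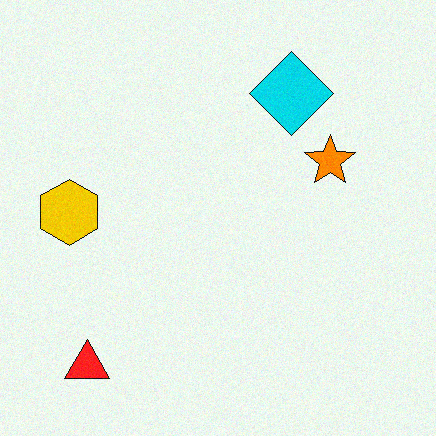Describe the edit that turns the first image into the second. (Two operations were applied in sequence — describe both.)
This is the original image slightly oversaturated, then degraded with subtle gaussian noise.

All colors are more vivid — a global saturation change. Random speckle covers the whole image, including the flat background.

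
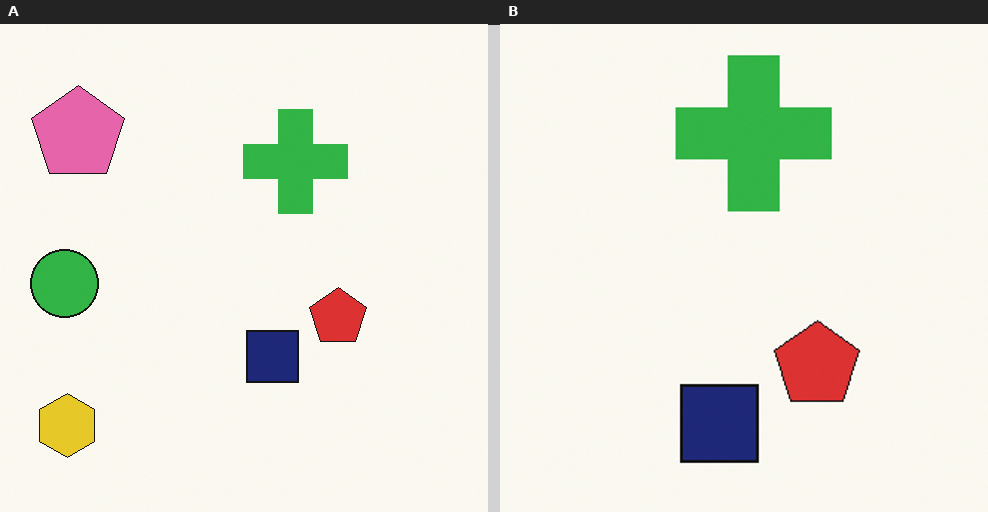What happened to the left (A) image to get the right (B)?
It was cropped slightly and scaled back up.

The visible shapes are larger and the field of view is narrower; shapes near the original edges may be partly or wholly outside the frame — a crop-and-rescale.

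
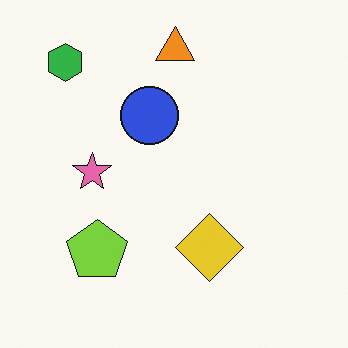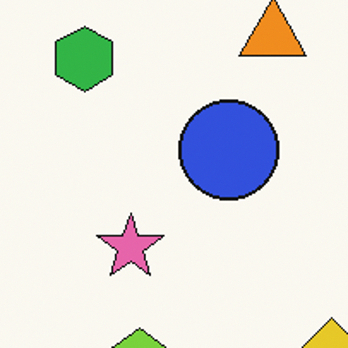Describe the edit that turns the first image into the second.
The image was cropped tightly and scaled back up.

The visible shapes are larger and the field of view is narrower; shapes near the original edges may be partly or wholly outside the frame — a crop-and-rescale.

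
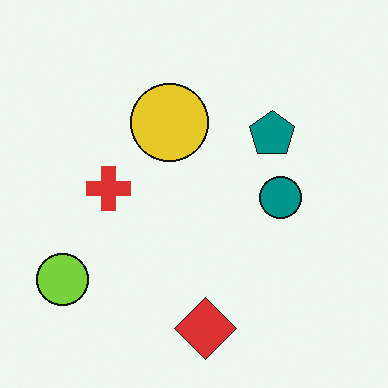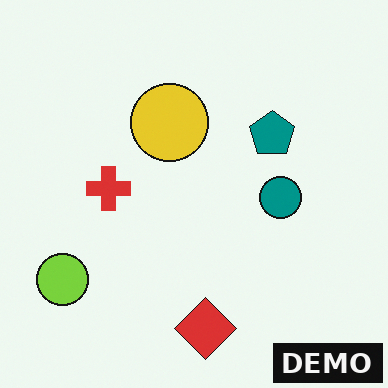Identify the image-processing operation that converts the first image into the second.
It was watermarked with the text "DEMO" in the lower-right corner.

A dark label reading "DEMO" appears in the lower-right corner.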